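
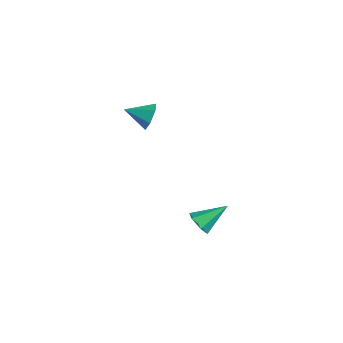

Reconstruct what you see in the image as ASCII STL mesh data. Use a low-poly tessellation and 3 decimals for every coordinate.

solid 
facet normal 0.450 0.826 -0.340
outer loop
vertex -2.96 2.64 2.108
vertex -3.271 3.059 2.714
vertex -2.558 2.705 2.797
endloop
endfacet
facet normal 0.447 -0.876 -0.178
outer loop
vertex -2.96 2.64 2.108
vertex -2.558 2.705 2.797
vertex -3.869 1.961 3.166
endloop
endfacet
facet normal 0.450 0.826 -0.340
outer loop
vertex -2.558 2.705 2.797
vertex -3.271 3.059 2.714
vertex -2.869 3.124 3.403
endloop
endfacet
facet normal 0.505 -0.567 0.651
outer loop
vertex -2.558 2.705 2.797
vertex -2.869 3.124 3.403
vertex -3.869 1.961 3.166
endloop
endfacet
facet normal 0.450 0.826 -0.340
outer loop
vertex -2.869 3.124 3.403
vertex -3.271 3.059 2.714
vertex -3.582 3.478 3.32
endloop
endfacet
facet normal -0.150 -0.072 0.986
outer loop
vertex -2.869 3.124 3.403
vertex -3.582 3.478 3.32
vertex -3.869 1.961 3.166
endloop
endfacet
facet normal 0.450 0.826 -0.340
outer loop
vertex -3.582 3.478 3.32
vertex -3.271 3.059 2.714
vertex -3.983 3.413 2.631
endloop
endfacet
facet normal -0.863 0.113 0.492
outer loop
vertex -3.582 3.478 3.32
vertex -3.983 3.413 2.631
vertex -3.869 1.961 3.166
endloop
endfacet
facet normal 0.450 0.826 -0.340
outer loop
vertex -3.983 3.413 2.631
vertex -3.271 3.059 2.714
vertex -3.672 2.994 2.025
endloop
endfacet
facet normal -0.921 -0.196 -0.337
outer loop
vertex -3.983 3.413 2.631
vertex -3.672 2.994 2.025
vertex -3.869 1.961 3.166
endloop
endfacet
facet normal 0.450 0.826 -0.340
outer loop
vertex -3.672 2.994 2.025
vertex -3.271 3.059 2.714
vertex -2.96 2.64 2.108
endloop
endfacet
facet normal -0.265 -0.691 -0.672
outer loop
vertex -3.672 2.994 2.025
vertex -2.96 2.64 2.108
vertex -3.869 1.961 3.166
endloop
endfacet
facet normal -0.126 -0.820 -0.559
outer loop
vertex 3.69 2.318 -0.27
vertex 3.047 2.518 -0.419
vertex 3.571 2.713 -0.823
endloop
endfacet
facet normal 0.961 0.277 -0.009
outer loop
vertex 3.69 2.318 -0.27
vertex 3.571 2.713 -0.823
vertex 3.253 3.862 0.499
endloop
endfacet
facet normal -0.127 -0.819 -0.560
outer loop
vertex 3.571 2.713 -0.823
vertex 3.047 2.518 -0.419
vertex 2.927 2.914 -0.971
endloop
endfacet
facet normal 0.361 0.745 -0.561
outer loop
vertex 3.571 2.713 -0.823
vertex 2.927 2.914 -0.971
vertex 3.253 3.862 0.499
endloop
endfacet
facet normal -0.127 -0.819 -0.560
outer loop
vertex 2.927 2.914 -0.971
vertex 3.047 2.518 -0.419
vertex 2.403 2.719 -0.567
endloop
endfacet
facet normal -0.556 0.749 -0.360
outer loop
vertex 2.927 2.914 -0.971
vertex 2.403 2.719 -0.567
vertex 3.253 3.862 0.499
endloop
endfacet
facet normal -0.127 -0.819 -0.560
outer loop
vertex 2.403 2.719 -0.567
vertex 3.047 2.518 -0.419
vertex 2.522 2.323 -0.015
endloop
endfacet
facet normal -0.875 0.284 0.393
outer loop
vertex 2.403 2.719 -0.567
vertex 2.522 2.323 -0.015
vertex 3.253 3.862 0.499
endloop
endfacet
facet normal -0.125 -0.820 -0.559
outer loop
vertex 2.522 2.323 -0.015
vertex 3.047 2.518 -0.419
vertex 3.166 2.123 0.134
endloop
endfacet
facet normal -0.276 -0.184 0.943
outer loop
vertex 2.522 2.323 -0.015
vertex 3.166 2.123 0.134
vertex 3.253 3.862 0.499
endloop
endfacet
facet normal -0.126 -0.820 -0.559
outer loop
vertex 3.166 2.123 0.134
vertex 3.047 2.518 -0.419
vertex 3.69 2.318 -0.27
endloop
endfacet
facet normal 0.643 -0.188 0.743
outer loop
vertex 3.166 2.123 0.134
vertex 3.69 2.318 -0.27
vertex 3.253 3.862 0.499
endloop
endfacet

endsolid


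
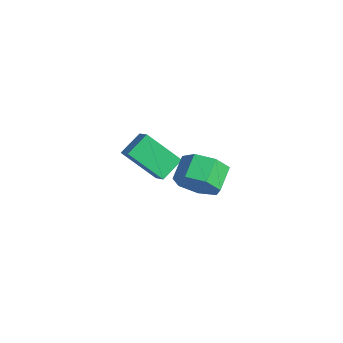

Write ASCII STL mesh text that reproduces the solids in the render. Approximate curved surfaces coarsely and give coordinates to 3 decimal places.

solid 
facet normal -0.857 0.049 -0.513
outer loop
vertex -2.699 -1.875 -0.202
vertex -1.773 -0.684 -1.634
vertex -2.363 -2.931 -0.863
endloop
endfacet
facet normal -0.445 -0.573 0.689
outer loop
vertex -1.567 -2.976 -0.386
vertex -2.699 -1.875 -0.202
vertex -2.363 -2.931 -0.863
endloop
endfacet
facet normal -0.857 0.049 -0.513
outer loop
vertex -2.363 -2.931 -0.863
vertex -1.773 -0.684 -1.634
vertex -1.438 -1.74 -2.295
endloop
endfacet
facet normal 0.261 -0.818 -0.512
outer loop
vertex -1.438 -1.74 -2.295
vertex -1.567 -2.976 -0.386
vertex -2.363 -2.931 -0.863
endloop
endfacet
facet normal -0.261 0.818 0.512
outer loop
vertex -2.699 -1.875 -0.202
vertex -0.977 -0.729 -1.157
vertex -1.773 -0.684 -1.634
endloop
endfacet
facet normal -0.445 -0.572 0.689
outer loop
vertex -1.902 -1.92 0.275
vertex -2.699 -1.875 -0.202
vertex -1.567 -2.976 -0.386
endloop
endfacet
facet normal -0.260 0.818 0.512
outer loop
vertex -1.902 -1.92 0.275
vertex -0.977 -0.729 -1.157
vertex -2.699 -1.875 -0.202
endloop
endfacet
facet normal 0.445 0.572 -0.689
outer loop
vertex -1.773 -0.684 -1.634
vertex -0.977 -0.729 -1.157
vertex -1.438 -1.74 -2.295
endloop
endfacet
facet normal 0.260 -0.818 -0.512
outer loop
vertex -0.641 -1.785 -1.818
vertex -1.567 -2.976 -0.386
vertex -1.438 -1.74 -2.295
endloop
endfacet
facet normal 0.445 0.573 -0.689
outer loop
vertex -1.438 -1.74 -2.295
vertex -0.977 -0.729 -1.157
vertex -0.641 -1.785 -1.818
endloop
endfacet
facet normal 0.857 -0.049 0.513
outer loop
vertex -0.641 -1.785 -1.818
vertex -1.902 -1.92 0.275
vertex -1.567 -2.976 -0.386
endloop
endfacet
facet normal 0.857 -0.049 0.513
outer loop
vertex -0.977 -0.729 -1.157
vertex -1.902 -1.92 0.275
vertex -0.641 -1.785 -1.818
endloop
endfacet
facet normal 0.571 -0.643 -0.510
outer loop
vertex 4.197 -1.681 0.872
vertex 3.408 -2.323 0.798
vertex 3.681 -1.575 0.161
endloop
endfacet
facet normal 0.578 0.756 -0.307
outer loop
vertex 4.197 -1.681 0.872
vertex 3.681 -1.575 0.161
vertex 3.502 -0.896 1.495
endloop
endfacet
facet normal 0.579 0.756 -0.307
outer loop
vertex 3.502 -0.896 1.495
vertex 3.681 -1.575 0.161
vertex 2.985 -0.789 0.784
endloop
endfacet
facet normal -0.570 0.644 0.511
outer loop
vertex 3.502 -0.896 1.495
vertex 2.985 -0.789 0.784
vertex 2.712 -1.537 1.422
endloop
endfacet
facet normal 0.570 -0.643 -0.511
outer loop
vertex 3.681 -1.575 0.161
vertex 3.408 -2.323 0.798
vertex 2.959 -2.031 -0.07
endloop
endfacet
facet normal -0.095 0.565 -0.819
outer loop
vertex 3.681 -1.575 0.161
vertex 2.959 -2.031 -0.07
vertex 2.985 -0.789 0.784
endloop
endfacet
facet normal -0.096 0.565 -0.819
outer loop
vertex 2.985 -0.789 0.784
vertex 2.959 -2.031 -0.07
vertex 2.263 -1.246 0.553
endloop
endfacet
facet normal -0.571 0.643 0.510
outer loop
vertex 2.985 -0.789 0.784
vertex 2.263 -1.246 0.553
vertex 2.712 -1.537 1.422
endloop
endfacet
facet normal 0.569 -0.644 -0.511
outer loop
vertex 2.959 -2.031 -0.07
vertex 3.408 -2.323 0.798
vertex 2.574 -2.707 0.353
endloop
endfacet
facet normal -0.697 -0.050 -0.715
outer loop
vertex 2.959 -2.031 -0.07
vertex 2.574 -2.707 0.353
vertex 2.263 -1.246 0.553
endloop
endfacet
facet normal -0.698 -0.051 -0.715
outer loop
vertex 2.263 -1.246 0.553
vertex 2.574 -2.707 0.353
vertex 1.879 -1.922 0.976
endloop
endfacet
facet normal -0.571 0.643 0.510
outer loop
vertex 2.263 -1.246 0.553
vertex 1.879 -1.922 0.976
vertex 2.712 -1.537 1.422
endloop
endfacet
facet normal 0.569 -0.643 -0.512
outer loop
vertex 2.574 -2.707 0.353
vertex 3.408 -2.323 0.798
vertex 2.818 -3.094 1.111
endloop
endfacet
facet normal -0.774 -0.629 -0.072
outer loop
vertex 2.574 -2.707 0.353
vertex 2.818 -3.094 1.111
vertex 1.879 -1.922 0.976
endloop
endfacet
facet normal -0.774 -0.629 -0.072
outer loop
vertex 1.879 -1.922 0.976
vertex 2.818 -3.094 1.111
vertex 2.122 -2.308 1.735
endloop
endfacet
facet normal -0.571 0.644 0.510
outer loop
vertex 1.879 -1.922 0.976
vertex 2.122 -2.308 1.735
vertex 2.712 -1.537 1.422
endloop
endfacet
facet normal 0.571 -0.644 -0.510
outer loop
vertex 2.818 -3.094 1.111
vertex 3.408 -2.323 0.798
vertex 3.505 -2.899 1.634
endloop
endfacet
facet normal -0.268 -0.733 0.625
outer loop
vertex 2.818 -3.094 1.111
vertex 3.505 -2.899 1.634
vertex 2.122 -2.308 1.735
endloop
endfacet
facet normal -0.268 -0.733 0.625
outer loop
vertex 2.122 -2.308 1.735
vertex 3.505 -2.899 1.634
vertex 2.81 -2.114 2.257
endloop
endfacet
facet normal -0.570 0.643 0.511
outer loop
vertex 2.122 -2.308 1.735
vertex 2.81 -2.114 2.257
vertex 2.712 -1.537 1.422
endloop
endfacet
facet normal 0.570 -0.644 -0.510
outer loop
vertex 3.505 -2.899 1.634
vertex 3.408 -2.323 0.798
vertex 4.119 -2.271 1.527
endloop
endfacet
facet normal 0.440 -0.286 0.851
outer loop
vertex 3.505 -2.899 1.634
vertex 4.119 -2.271 1.527
vertex 2.81 -2.114 2.257
endloop
endfacet
facet normal 0.440 -0.287 0.851
outer loop
vertex 2.81 -2.114 2.257
vertex 4.119 -2.271 1.527
vertex 3.424 -1.486 2.151
endloop
endfacet
facet normal -0.570 0.643 0.511
outer loop
vertex 2.81 -2.114 2.257
vertex 3.424 -1.486 2.151
vertex 2.712 -1.537 1.422
endloop
endfacet
facet normal 0.571 -0.643 -0.511
outer loop
vertex 4.119 -2.271 1.527
vertex 3.408 -2.323 0.798
vertex 4.197 -1.681 0.872
endloop
endfacet
facet normal 0.817 0.377 0.436
outer loop
vertex 4.119 -2.271 1.527
vertex 4.197 -1.681 0.872
vertex 3.424 -1.486 2.151
endloop
endfacet
facet normal 0.817 0.377 0.436
outer loop
vertex 3.424 -1.486 2.151
vertex 4.197 -1.681 0.872
vertex 3.502 -0.896 1.495
endloop
endfacet
facet normal -0.570 0.644 0.511
outer loop
vertex 3.424 -1.486 2.151
vertex 3.502 -0.896 1.495
vertex 2.712 -1.537 1.422
endloop
endfacet

endsolid


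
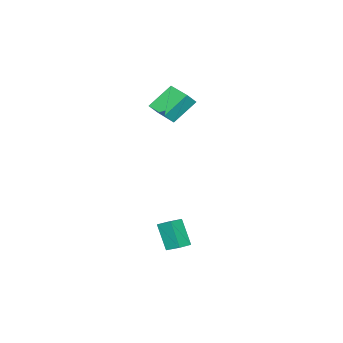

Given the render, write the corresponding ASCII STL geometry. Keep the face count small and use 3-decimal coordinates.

solid 
facet normal -0.989 0.020 -0.143
outer loop
vertex 1.311 2.666 -3.353
vertex 1.24 3.716 -2.715
vertex 1.57 3.682 -4.997
endloop
endfacet
facet normal 0.058 -0.853 -0.518
outer loop
vertex 2.48 3.664 -4.865
vertex 1.311 2.666 -3.353
vertex 1.57 3.682 -4.997
endloop
endfacet
facet normal -0.989 0.020 -0.143
outer loop
vertex 1.57 3.682 -4.997
vertex 1.24 3.716 -2.715
vertex 1.499 4.732 -4.359
endloop
endfacet
facet normal 0.133 0.521 -0.843
outer loop
vertex 1.499 4.732 -4.359
vertex 2.48 3.664 -4.865
vertex 1.57 3.682 -4.997
endloop
endfacet
facet normal -0.133 -0.521 0.843
outer loop
vertex 1.311 2.666 -3.353
vertex 2.15 3.698 -2.583
vertex 1.24 3.716 -2.715
endloop
endfacet
facet normal 0.058 -0.853 -0.518
outer loop
vertex 2.221 2.648 -3.221
vertex 1.311 2.666 -3.353
vertex 2.48 3.664 -4.865
endloop
endfacet
facet normal -0.133 -0.521 0.843
outer loop
vertex 2.221 2.648 -3.221
vertex 2.15 3.698 -2.583
vertex 1.311 2.666 -3.353
endloop
endfacet
facet normal -0.058 0.853 0.518
outer loop
vertex 1.24 3.716 -2.715
vertex 2.15 3.698 -2.583
vertex 1.499 4.732 -4.359
endloop
endfacet
facet normal 0.133 0.521 -0.843
outer loop
vertex 2.409 4.714 -4.227
vertex 2.48 3.664 -4.865
vertex 1.499 4.732 -4.359
endloop
endfacet
facet normal -0.058 0.853 0.518
outer loop
vertex 1.499 4.732 -4.359
vertex 2.15 3.698 -2.583
vertex 2.409 4.714 -4.227
endloop
endfacet
facet normal 0.989 -0.020 0.143
outer loop
vertex 2.409 4.714 -4.227
vertex 2.221 2.648 -3.221
vertex 2.48 3.664 -4.865
endloop
endfacet
facet normal 0.989 -0.020 0.143
outer loop
vertex 2.15 3.698 -2.583
vertex 2.221 2.648 -3.221
vertex 2.409 4.714 -4.227
endloop
endfacet
facet normal -0.630 0.191 -0.753
outer loop
vertex -3.867 -1.521 4.239
vertex -3.315 0.412 4.268
vertex -2.364 -1.93 2.877
endloop
endfacet
facet normal -0.275 -0.961 -0.015
outer loop
vertex -1.765 -2.112 3.592
vertex -3.867 -1.521 4.239
vertex -2.364 -1.93 2.877
endloop
endfacet
facet normal -0.630 0.192 -0.753
outer loop
vertex -2.364 -1.93 2.877
vertex -3.315 0.412 4.268
vertex -1.811 0.002 2.906
endloop
endfacet
facet normal 0.726 -0.198 -0.659
outer loop
vertex -1.811 0.002 2.906
vertex -1.765 -2.112 3.592
vertex -2.364 -1.93 2.877
endloop
endfacet
facet normal -0.726 0.197 0.659
outer loop
vertex -3.867 -1.521 4.239
vertex -2.716 0.23 4.983
vertex -3.315 0.412 4.268
endloop
endfacet
facet normal -0.275 -0.961 -0.014
outer loop
vertex -3.269 -1.702 4.954
vertex -3.867 -1.521 4.239
vertex -1.765 -2.112 3.592
endloop
endfacet
facet normal -0.727 0.198 0.658
outer loop
vertex -3.269 -1.702 4.954
vertex -2.716 0.23 4.983
vertex -3.867 -1.521 4.239
endloop
endfacet
facet normal 0.275 0.961 0.014
outer loop
vertex -3.315 0.412 4.268
vertex -2.716 0.23 4.983
vertex -1.811 0.002 2.906
endloop
endfacet
facet normal 0.727 -0.198 -0.658
outer loop
vertex -1.213 -0.179 3.621
vertex -1.765 -2.112 3.592
vertex -1.811 0.002 2.906
endloop
endfacet
facet normal 0.274 0.962 0.014
outer loop
vertex -1.811 0.002 2.906
vertex -2.716 0.23 4.983
vertex -1.213 -0.179 3.621
endloop
endfacet
facet normal 0.630 -0.191 0.753
outer loop
vertex -1.213 -0.179 3.621
vertex -3.269 -1.702 4.954
vertex -1.765 -2.112 3.592
endloop
endfacet
facet normal 0.630 -0.192 0.753
outer loop
vertex -2.716 0.23 4.983
vertex -3.269 -1.702 4.954
vertex -1.213 -0.179 3.621
endloop
endfacet

endsolid


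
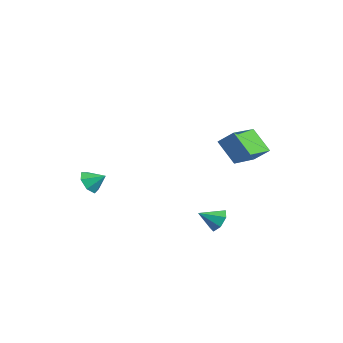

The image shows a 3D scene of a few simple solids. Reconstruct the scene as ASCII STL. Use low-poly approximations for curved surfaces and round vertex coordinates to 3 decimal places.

solid 
facet normal 0.160 0.845 -0.511
outer loop
vertex 3.742 0.25 -1.413
vertex 3.43 0.668 -0.82
vertex 4.183 0.458 -0.931
endloop
endfacet
facet normal 0.572 -0.801 -0.177
outer loop
vertex 3.742 0.25 -1.413
vertex 4.183 0.458 -0.931
vertex 3.23 -0.388 -0.18
endloop
endfacet
facet normal 0.160 0.845 -0.511
outer loop
vertex 4.183 0.458 -0.931
vertex 3.43 0.668 -0.82
vertex 4.057 0.824 -0.365
endloop
endfacet
facet normal 0.764 -0.451 0.462
outer loop
vertex 4.183 0.458 -0.931
vertex 4.057 0.824 -0.365
vertex 3.23 -0.388 -0.18
endloop
endfacet
facet normal 0.161 0.844 -0.511
outer loop
vertex 4.057 0.824 -0.365
vertex 3.43 0.668 -0.82
vertex 3.458 1.073 -0.142
endloop
endfacet
facet normal 0.321 -0.075 0.944
outer loop
vertex 4.057 0.824 -0.365
vertex 3.458 1.073 -0.142
vertex 3.23 -0.388 -0.18
endloop
endfacet
facet normal 0.159 0.845 -0.511
outer loop
vertex 3.458 1.073 -0.142
vertex 3.43 0.668 -0.82
vertex 2.838 1.016 -0.429
endloop
endfacet
facet normal -0.423 0.042 0.905
outer loop
vertex 3.458 1.073 -0.142
vertex 2.838 1.016 -0.429
vertex 3.23 -0.388 -0.18
endloop
endfacet
facet normal 0.159 0.845 -0.511
outer loop
vertex 2.838 1.016 -0.429
vertex 3.43 0.668 -0.82
vertex 2.664 0.697 -1.01
endloop
endfacet
facet normal -0.908 -0.187 0.375
outer loop
vertex 2.838 1.016 -0.429
vertex 2.664 0.697 -1.01
vertex 3.23 -0.388 -0.18
endloop
endfacet
facet normal 0.159 0.844 -0.512
outer loop
vertex 2.664 0.697 -1.01
vertex 3.43 0.668 -0.82
vertex 3.066 0.356 -1.448
endloop
endfacet
facet normal -0.769 -0.590 -0.247
outer loop
vertex 2.664 0.697 -1.01
vertex 3.066 0.356 -1.448
vertex 3.23 -0.388 -0.18
endloop
endfacet
facet normal 0.159 0.844 -0.512
outer loop
vertex 3.066 0.356 -1.448
vertex 3.43 0.668 -0.82
vertex 3.742 0.25 -1.413
endloop
endfacet
facet normal -0.110 -0.863 -0.492
outer loop
vertex 3.066 0.356 -1.448
vertex 3.742 0.25 -1.413
vertex 3.23 -0.388 -0.18
endloop
endfacet
facet normal -0.520 -0.670 -0.530
outer loop
vertex -3.338 -4.1 -0.403
vertex -4.056 -3.679 -0.231
vertex -3.524 -3.574 -0.886
endloop
endfacet
facet normal 0.967 0.213 -0.140
outer loop
vertex -3.338 -4.1 -0.403
vertex -3.524 -3.574 -0.886
vertex -3.484 -2.941 0.351
endloop
endfacet
facet normal -0.519 -0.671 -0.529
outer loop
vertex -3.524 -3.574 -0.886
vertex -4.056 -3.679 -0.231
vertex -4.111 -3.128 -0.876
endloop
endfacet
facet normal 0.552 0.735 -0.394
outer loop
vertex -3.524 -3.574 -0.886
vertex -4.111 -3.128 -0.876
vertex -3.484 -2.941 0.351
endloop
endfacet
facet normal -0.520 -0.671 -0.529
outer loop
vertex -4.111 -3.128 -0.876
vertex -4.056 -3.679 -0.231
vertex -4.656 -3.096 -0.38
endloop
endfacet
facet normal -0.054 0.991 -0.123
outer loop
vertex -4.111 -3.128 -0.876
vertex -4.656 -3.096 -0.38
vertex -3.484 -2.941 0.351
endloop
endfacet
facet normal -0.520 -0.671 -0.529
outer loop
vertex -4.656 -3.096 -0.38
vertex -4.056 -3.679 -0.231
vertex -4.749 -3.503 0.228
endloop
endfacet
facet normal -0.396 0.790 0.468
outer loop
vertex -4.656 -3.096 -0.38
vertex -4.749 -3.503 0.228
vertex -3.484 -2.941 0.351
endloop
endfacet
facet normal -0.521 -0.670 -0.529
outer loop
vertex -4.749 -3.503 0.228
vertex -4.056 -3.679 -0.231
vertex -4.32 -4.043 0.49
endloop
endfacet
facet normal -0.216 0.282 0.935
outer loop
vertex -4.749 -3.503 0.228
vertex -4.32 -4.043 0.49
vertex -3.484 -2.941 0.351
endloop
endfacet
facet normal -0.520 -0.671 -0.529
outer loop
vertex -4.32 -4.043 0.49
vertex -4.056 -3.679 -0.231
vertex -3.692 -4.308 0.209
endloop
endfacet
facet normal 0.351 -0.149 0.925
outer loop
vertex -4.32 -4.043 0.49
vertex -3.692 -4.308 0.209
vertex -3.484 -2.941 0.351
endloop
endfacet
facet normal -0.520 -0.671 -0.529
outer loop
vertex -3.692 -4.308 0.209
vertex -4.056 -3.679 -0.231
vertex -3.338 -4.1 -0.403
endloop
endfacet
facet normal 0.877 -0.180 0.446
outer loop
vertex -3.692 -4.308 0.209
vertex -3.338 -4.1 -0.403
vertex -3.484 -2.941 0.351
endloop
endfacet
facet normal -0.536 -0.530 -0.657
outer loop
vertex 1.993 1.246 4.254
vertex 0.799 2.951 3.852
vertex 3.074 1.708 2.999
endloop
endfacet
facet normal 0.564 -0.804 0.190
outer loop
vertex 3.701 2.329 3.768
vertex 1.993 1.246 4.254
vertex 3.074 1.708 2.999
endloop
endfacet
facet normal -0.536 -0.530 -0.657
outer loop
vertex 3.074 1.708 2.999
vertex 0.799 2.951 3.852
vertex 1.88 3.413 2.597
endloop
endfacet
facet normal 0.629 0.268 -0.730
outer loop
vertex 1.88 3.413 2.597
vertex 3.701 2.329 3.768
vertex 3.074 1.708 2.999
endloop
endfacet
facet normal -0.629 -0.268 0.730
outer loop
vertex 1.993 1.246 4.254
vertex 1.426 3.572 4.621
vertex 0.799 2.951 3.852
endloop
endfacet
facet normal 0.564 -0.804 0.190
outer loop
vertex 2.62 1.867 5.023
vertex 1.993 1.246 4.254
vertex 3.701 2.329 3.768
endloop
endfacet
facet normal -0.629 -0.268 0.730
outer loop
vertex 2.62 1.867 5.023
vertex 1.426 3.572 4.621
vertex 1.993 1.246 4.254
endloop
endfacet
facet normal -0.564 0.804 -0.190
outer loop
vertex 0.799 2.951 3.852
vertex 1.426 3.572 4.621
vertex 1.88 3.413 2.597
endloop
endfacet
facet normal 0.629 0.268 -0.730
outer loop
vertex 2.507 4.034 3.366
vertex 3.701 2.329 3.768
vertex 1.88 3.413 2.597
endloop
endfacet
facet normal -0.564 0.804 -0.190
outer loop
vertex 1.88 3.413 2.597
vertex 1.426 3.572 4.621
vertex 2.507 4.034 3.366
endloop
endfacet
facet normal 0.536 0.530 0.657
outer loop
vertex 2.507 4.034 3.366
vertex 2.62 1.867 5.023
vertex 3.701 2.329 3.768
endloop
endfacet
facet normal 0.536 0.530 0.657
outer loop
vertex 1.426 3.572 4.621
vertex 2.62 1.867 5.023
vertex 2.507 4.034 3.366
endloop
endfacet

endsolid


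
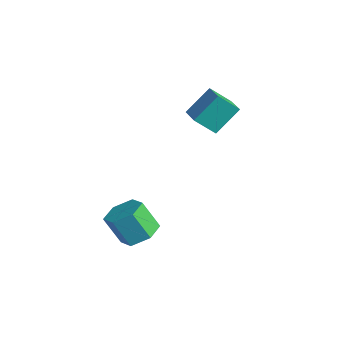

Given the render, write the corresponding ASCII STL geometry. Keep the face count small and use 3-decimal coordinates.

solid 
facet normal -0.382 -0.614 0.691
outer loop
vertex 0.371 2.978 5.158
vertex -0.845 3.388 4.849
vertex 0.242 1.65 3.906
endloop
endfacet
facet normal 0.921 -0.311 0.235
outer loop
vertex 0.805 2.552 2.891
vertex 0.371 2.978 5.158
vertex 0.242 1.65 3.906
endloop
endfacet
facet normal -0.383 -0.614 0.690
outer loop
vertex 0.242 1.65 3.906
vertex -0.845 3.388 4.849
vertex -0.974 2.06 3.596
endloop
endfacet
facet normal -0.070 -0.726 -0.684
outer loop
vertex -0.974 2.06 3.596
vertex 0.805 2.552 2.891
vertex 0.242 1.65 3.906
endloop
endfacet
facet normal 0.071 0.726 0.684
outer loop
vertex 0.371 2.978 5.158
vertex -0.282 4.29 3.834
vertex -0.845 3.388 4.849
endloop
endfacet
facet normal 0.921 -0.311 0.235
outer loop
vertex 0.934 3.88 4.144
vertex 0.371 2.978 5.158
vertex 0.805 2.552 2.891
endloop
endfacet
facet normal 0.070 0.726 0.684
outer loop
vertex 0.934 3.88 4.144
vertex -0.282 4.29 3.834
vertex 0.371 2.978 5.158
endloop
endfacet
facet normal -0.921 0.311 -0.235
outer loop
vertex -0.845 3.388 4.849
vertex -0.282 4.29 3.834
vertex -0.974 2.06 3.596
endloop
endfacet
facet normal -0.071 -0.725 -0.685
outer loop
vertex -0.411 2.962 2.582
vertex 0.805 2.552 2.891
vertex -0.974 2.06 3.596
endloop
endfacet
facet normal -0.921 0.311 -0.235
outer loop
vertex -0.974 2.06 3.596
vertex -0.282 4.29 3.834
vertex -0.411 2.962 2.582
endloop
endfacet
facet normal 0.382 0.614 -0.690
outer loop
vertex -0.411 2.962 2.582
vertex 0.934 3.88 4.144
vertex 0.805 2.552 2.891
endloop
endfacet
facet normal 0.383 0.614 -0.690
outer loop
vertex -0.282 4.29 3.834
vertex 0.934 3.88 4.144
vertex -0.411 2.962 2.582
endloop
endfacet
facet normal 0.421 0.292 -0.859
outer loop
vertex 2.302 -2.384 -1.491
vertex 1.342 -2.289 -1.929
vertex 1.782 -1.462 -1.432
endloop
endfacet
facet normal 0.763 0.398 0.509
outer loop
vertex 2.302 -2.384 -1.491
vertex 1.782 -1.462 -1.432
vertex 1.579 -2.887 -0.013
endloop
endfacet
facet normal 0.763 0.398 0.509
outer loop
vertex 1.579 -2.887 -0.013
vertex 1.782 -1.462 -1.432
vertex 1.059 -1.965 0.046
endloop
endfacet
facet normal -0.421 -0.292 0.859
outer loop
vertex 1.579 -2.887 -0.013
vertex 1.059 -1.965 0.046
vertex 0.618 -2.791 -0.451
endloop
endfacet
facet normal 0.421 0.292 -0.859
outer loop
vertex 1.782 -1.462 -1.432
vertex 1.342 -2.289 -1.929
vertex 0.822 -1.367 -1.87
endloop
endfacet
facet normal -0.044 0.952 0.303
outer loop
vertex 1.782 -1.462 -1.432
vertex 0.822 -1.367 -1.87
vertex 1.059 -1.965 0.046
endloop
endfacet
facet normal -0.044 0.952 0.303
outer loop
vertex 1.059 -1.965 0.046
vertex 0.822 -1.367 -1.87
vertex 0.098 -1.87 -0.392
endloop
endfacet
facet normal -0.420 -0.292 0.859
outer loop
vertex 1.059 -1.965 0.046
vertex 0.098 -1.87 -0.392
vertex 0.618 -2.791 -0.451
endloop
endfacet
facet normal 0.421 0.292 -0.859
outer loop
vertex 0.822 -1.367 -1.87
vertex 1.342 -2.289 -1.929
vertex 0.381 -2.193 -2.367
endloop
endfacet
facet normal -0.806 0.555 -0.206
outer loop
vertex 0.822 -1.367 -1.87
vertex 0.381 -2.193 -2.367
vertex 0.098 -1.87 -0.392
endloop
endfacet
facet normal -0.807 0.554 -0.206
outer loop
vertex 0.098 -1.87 -0.392
vertex 0.381 -2.193 -2.367
vertex -0.342 -2.696 -0.889
endloop
endfacet
facet normal -0.421 -0.293 0.859
outer loop
vertex 0.098 -1.87 -0.392
vertex -0.342 -2.696 -0.889
vertex 0.618 -2.791 -0.451
endloop
endfacet
facet normal 0.421 0.292 -0.859
outer loop
vertex 0.381 -2.193 -2.367
vertex 1.342 -2.289 -1.929
vertex 0.901 -3.115 -2.426
endloop
endfacet
facet normal -0.763 -0.398 -0.509
outer loop
vertex 0.381 -2.193 -2.367
vertex 0.901 -3.115 -2.426
vertex -0.342 -2.696 -0.889
endloop
endfacet
facet normal -0.763 -0.398 -0.509
outer loop
vertex -0.342 -2.696 -0.889
vertex 0.901 -3.115 -2.426
vertex 0.178 -3.618 -0.948
endloop
endfacet
facet normal -0.421 -0.292 0.859
outer loop
vertex -0.342 -2.696 -0.889
vertex 0.178 -3.618 -0.948
vertex 0.618 -2.791 -0.451
endloop
endfacet
facet normal 0.420 0.292 -0.859
outer loop
vertex 0.901 -3.115 -2.426
vertex 1.342 -2.289 -1.929
vertex 1.862 -3.21 -1.988
endloop
endfacet
facet normal 0.044 -0.952 -0.303
outer loop
vertex 0.901 -3.115 -2.426
vertex 1.862 -3.21 -1.988
vertex 0.178 -3.618 -0.948
endloop
endfacet
facet normal 0.044 -0.952 -0.303
outer loop
vertex 0.178 -3.618 -0.948
vertex 1.862 -3.21 -1.988
vertex 1.138 -3.713 -0.51
endloop
endfacet
facet normal -0.421 -0.292 0.859
outer loop
vertex 0.178 -3.618 -0.948
vertex 1.138 -3.713 -0.51
vertex 0.618 -2.791 -0.451
endloop
endfacet
facet normal 0.421 0.293 -0.859
outer loop
vertex 1.862 -3.21 -1.988
vertex 1.342 -2.289 -1.929
vertex 2.302 -2.384 -1.491
endloop
endfacet
facet normal 0.807 -0.554 0.207
outer loop
vertex 1.862 -3.21 -1.988
vertex 2.302 -2.384 -1.491
vertex 1.138 -3.713 -0.51
endloop
endfacet
facet normal 0.806 -0.554 0.206
outer loop
vertex 1.138 -3.713 -0.51
vertex 2.302 -2.384 -1.491
vertex 1.579 -2.887 -0.013
endloop
endfacet
facet normal -0.421 -0.292 0.859
outer loop
vertex 1.138 -3.713 -0.51
vertex 1.579 -2.887 -0.013
vertex 0.618 -2.791 -0.451
endloop
endfacet

endsolid


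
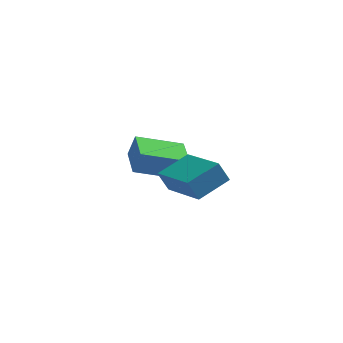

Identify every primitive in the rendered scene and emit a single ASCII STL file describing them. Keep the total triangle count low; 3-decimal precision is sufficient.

solid 
facet normal -0.925 -0.246 0.290
outer loop
vertex 0.284 2.489 -0.391
vertex -0.106 4.029 -0.329
vertex -0.007 2.454 -1.347
endloop
endfacet
facet normal 0.245 -0.969 -0.039
outer loop
vertex 1.786 2.931 -1.911
vertex 0.284 2.489 -0.391
vertex -0.007 2.454 -1.347
endloop
endfacet
facet normal -0.924 -0.246 0.291
outer loop
vertex -0.007 2.454 -1.347
vertex -0.106 4.029 -0.329
vertex -0.398 3.994 -1.285
endloop
endfacet
facet normal -0.291 -0.035 -0.956
outer loop
vertex -0.398 3.994 -1.285
vertex 1.786 2.931 -1.911
vertex -0.007 2.454 -1.347
endloop
endfacet
facet normal 0.291 0.035 0.956
outer loop
vertex 0.284 2.489 -0.391
vertex 1.687 4.506 -0.893
vertex -0.106 4.029 -0.329
endloop
endfacet
facet normal 0.245 -0.969 -0.039
outer loop
vertex 2.078 2.966 -0.955
vertex 0.284 2.489 -0.391
vertex 1.786 2.931 -1.911
endloop
endfacet
facet normal 0.291 0.035 0.956
outer loop
vertex 2.078 2.966 -0.955
vertex 1.687 4.506 -0.893
vertex 0.284 2.489 -0.391
endloop
endfacet
facet normal -0.245 0.969 0.039
outer loop
vertex -0.106 4.029 -0.329
vertex 1.687 4.506 -0.893
vertex -0.398 3.994 -1.285
endloop
endfacet
facet normal -0.291 -0.035 -0.956
outer loop
vertex 1.396 4.471 -1.849
vertex 1.786 2.931 -1.911
vertex -0.398 3.994 -1.285
endloop
endfacet
facet normal -0.245 0.969 0.039
outer loop
vertex -0.398 3.994 -1.285
vertex 1.687 4.506 -0.893
vertex 1.396 4.471 -1.849
endloop
endfacet
facet normal 0.924 0.246 -0.291
outer loop
vertex 1.396 4.471 -1.849
vertex 2.078 2.966 -0.955
vertex 1.786 2.931 -1.911
endloop
endfacet
facet normal 0.925 0.246 -0.290
outer loop
vertex 1.687 4.506 -0.893
vertex 2.078 2.966 -0.955
vertex 1.396 4.471 -1.849
endloop
endfacet
facet normal -0.686 -0.639 -0.348
outer loop
vertex 2.442 -1.616 0.656
vertex 1.2 0.022 0.096
vertex 2.838 -1.595 -0.163
endloop
endfacet
facet normal 0.583 -0.769 0.262
outer loop
vertex 3.84 -0.662 0.344
vertex 2.442 -1.616 0.656
vertex 2.838 -1.595 -0.163
endloop
endfacet
facet normal -0.686 -0.639 -0.347
outer loop
vertex 2.838 -1.595 -0.163
vertex 1.2 0.022 0.096
vertex 1.596 0.042 -0.723
endloop
endfacet
facet normal 0.435 0.022 -0.900
outer loop
vertex 1.596 0.042 -0.723
vertex 3.84 -0.662 0.344
vertex 2.838 -1.595 -0.163
endloop
endfacet
facet normal -0.435 -0.022 0.900
outer loop
vertex 2.442 -1.616 0.656
vertex 2.202 0.955 0.603
vertex 1.2 0.022 0.096
endloop
endfacet
facet normal 0.583 -0.769 0.263
outer loop
vertex 3.444 -0.682 1.163
vertex 2.442 -1.616 0.656
vertex 3.84 -0.662 0.344
endloop
endfacet
facet normal -0.435 -0.022 0.900
outer loop
vertex 3.444 -0.682 1.163
vertex 2.202 0.955 0.603
vertex 2.442 -1.616 0.656
endloop
endfacet
facet normal -0.583 0.769 -0.263
outer loop
vertex 1.2 0.022 0.096
vertex 2.202 0.955 0.603
vertex 1.596 0.042 -0.723
endloop
endfacet
facet normal 0.435 0.022 -0.900
outer loop
vertex 2.598 0.976 -0.216
vertex 3.84 -0.662 0.344
vertex 1.596 0.042 -0.723
endloop
endfacet
facet normal -0.584 0.768 -0.262
outer loop
vertex 1.596 0.042 -0.723
vertex 2.202 0.955 0.603
vertex 2.598 0.976 -0.216
endloop
endfacet
facet normal 0.686 0.639 0.347
outer loop
vertex 2.598 0.976 -0.216
vertex 3.444 -0.682 1.163
vertex 3.84 -0.662 0.344
endloop
endfacet
facet normal 0.686 0.639 0.348
outer loop
vertex 2.202 0.955 0.603
vertex 3.444 -0.682 1.163
vertex 2.598 0.976 -0.216
endloop
endfacet

endsolid


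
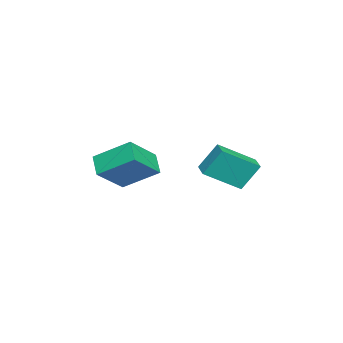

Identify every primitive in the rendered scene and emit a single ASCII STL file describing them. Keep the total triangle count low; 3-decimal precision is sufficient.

solid 
facet normal -0.911 -0.410 0.055
outer loop
vertex 2.473 2.625 -0.876
vertex 1.691 4.213 -1.988
vertex 2.753 1.822 -2.22
endloop
endfacet
facet normal 0.374 -0.760 0.532
outer loop
vertex 3.609 2.207 -2.272
vertex 2.473 2.625 -0.876
vertex 2.753 1.822 -2.22
endloop
endfacet
facet normal -0.911 -0.410 0.055
outer loop
vertex 2.753 1.822 -2.22
vertex 1.691 4.213 -1.988
vertex 1.971 3.41 -3.332
endloop
endfacet
facet normal 0.176 -0.505 -0.845
outer loop
vertex 1.971 3.41 -3.332
vertex 3.609 2.207 -2.272
vertex 2.753 1.822 -2.22
endloop
endfacet
facet normal -0.176 0.505 0.845
outer loop
vertex 2.473 2.625 -0.876
vertex 2.547 4.598 -2.04
vertex 1.691 4.213 -1.988
endloop
endfacet
facet normal 0.374 -0.760 0.532
outer loop
vertex 3.329 3.01 -0.928
vertex 2.473 2.625 -0.876
vertex 3.609 2.207 -2.272
endloop
endfacet
facet normal -0.176 0.505 0.845
outer loop
vertex 3.329 3.01 -0.928
vertex 2.547 4.598 -2.04
vertex 2.473 2.625 -0.876
endloop
endfacet
facet normal -0.374 0.760 -0.532
outer loop
vertex 1.691 4.213 -1.988
vertex 2.547 4.598 -2.04
vertex 1.971 3.41 -3.332
endloop
endfacet
facet normal 0.176 -0.505 -0.845
outer loop
vertex 2.827 3.795 -3.384
vertex 3.609 2.207 -2.272
vertex 1.971 3.41 -3.332
endloop
endfacet
facet normal -0.374 0.760 -0.532
outer loop
vertex 1.971 3.41 -3.332
vertex 2.547 4.598 -2.04
vertex 2.827 3.795 -3.384
endloop
endfacet
facet normal 0.911 0.410 -0.055
outer loop
vertex 2.827 3.795 -3.384
vertex 3.329 3.01 -0.928
vertex 3.609 2.207 -2.272
endloop
endfacet
facet normal 0.911 0.410 -0.055
outer loop
vertex 2.547 4.598 -2.04
vertex 3.329 3.01 -0.928
vertex 2.827 3.795 -3.384
endloop
endfacet
facet normal -0.739 -0.346 0.579
outer loop
vertex 3.439 -1.11 -0.676
vertex 2.058 -0.286 -1.946
vertex 3.401 -2.856 -1.768
endloop
endfacet
facet normal 0.674 -0.402 0.620
outer loop
vertex 4.302 -2.434 -2.474
vertex 3.439 -1.11 -0.676
vertex 3.401 -2.856 -1.768
endloop
endfacet
facet normal -0.739 -0.346 0.579
outer loop
vertex 3.401 -2.856 -1.768
vertex 2.058 -0.286 -1.946
vertex 2.02 -2.032 -3.038
endloop
endfacet
facet normal -0.018 -0.848 -0.530
outer loop
vertex 2.02 -2.032 -3.038
vertex 4.302 -2.434 -2.474
vertex 3.401 -2.856 -1.768
endloop
endfacet
facet normal 0.018 0.848 0.530
outer loop
vertex 3.439 -1.11 -0.676
vertex 2.959 0.136 -2.652
vertex 2.058 -0.286 -1.946
endloop
endfacet
facet normal 0.674 -0.402 0.620
outer loop
vertex 4.34 -0.688 -1.382
vertex 3.439 -1.11 -0.676
vertex 4.302 -2.434 -2.474
endloop
endfacet
facet normal 0.018 0.848 0.530
outer loop
vertex 4.34 -0.688 -1.382
vertex 2.959 0.136 -2.652
vertex 3.439 -1.11 -0.676
endloop
endfacet
facet normal -0.674 0.402 -0.620
outer loop
vertex 2.058 -0.286 -1.946
vertex 2.959 0.136 -2.652
vertex 2.02 -2.032 -3.038
endloop
endfacet
facet normal -0.018 -0.848 -0.530
outer loop
vertex 2.921 -1.61 -3.744
vertex 4.302 -2.434 -2.474
vertex 2.02 -2.032 -3.038
endloop
endfacet
facet normal -0.674 0.402 -0.620
outer loop
vertex 2.02 -2.032 -3.038
vertex 2.959 0.136 -2.652
vertex 2.921 -1.61 -3.744
endloop
endfacet
facet normal 0.739 0.346 -0.579
outer loop
vertex 2.921 -1.61 -3.744
vertex 4.34 -0.688 -1.382
vertex 4.302 -2.434 -2.474
endloop
endfacet
facet normal 0.739 0.346 -0.579
outer loop
vertex 2.959 0.136 -2.652
vertex 4.34 -0.688 -1.382
vertex 2.921 -1.61 -3.744
endloop
endfacet

endsolid


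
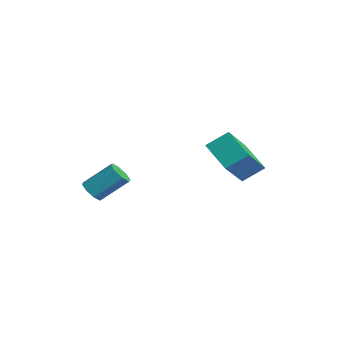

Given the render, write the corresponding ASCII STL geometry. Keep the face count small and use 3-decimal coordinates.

solid 
facet normal -0.252 -0.715 -0.652
outer loop
vertex -3.573 -3.509 1.778
vertex -3.981 -3.647 2.087
vertex -3.913 -3.306 1.687
endloop
endfacet
facet normal 0.486 0.489 -0.725
outer loop
vertex -3.573 -3.509 1.778
vertex -3.913 -3.306 1.687
vertex -3.231 -2.535 2.664
endloop
endfacet
facet normal 0.485 0.490 -0.725
outer loop
vertex -3.231 -2.535 2.664
vertex -3.913 -3.306 1.687
vertex -3.571 -2.333 2.573
endloop
endfacet
facet normal 0.251 0.716 0.651
outer loop
vertex -3.231 -2.535 2.664
vertex -3.571 -2.333 2.573
vertex -3.639 -2.673 2.973
endloop
endfacet
facet normal -0.250 -0.715 -0.652
outer loop
vertex -3.913 -3.306 1.687
vertex -3.981 -3.647 2.087
vertex -4.292 -3.304 1.83
endloop
endfacet
facet normal -0.249 0.698 -0.671
outer loop
vertex -3.913 -3.306 1.687
vertex -4.292 -3.304 1.83
vertex -3.571 -2.333 2.573
endloop
endfacet
facet normal -0.248 0.698 -0.672
outer loop
vertex -3.571 -2.333 2.573
vertex -4.292 -3.304 1.83
vertex -3.95 -2.33 2.716
endloop
endfacet
facet normal 0.251 0.716 0.651
outer loop
vertex -3.571 -2.333 2.573
vertex -3.95 -2.33 2.716
vertex -3.639 -2.673 2.973
endloop
endfacet
facet normal -0.252 -0.716 -0.651
outer loop
vertex -4.292 -3.304 1.83
vertex -3.981 -3.647 2.087
vertex -4.489 -3.502 2.124
endloop
endfacet
facet normal -0.837 0.499 -0.225
outer loop
vertex -4.292 -3.304 1.83
vertex -4.489 -3.502 2.124
vertex -3.95 -2.33 2.716
endloop
endfacet
facet normal -0.836 0.499 -0.227
outer loop
vertex -3.95 -2.33 2.716
vertex -4.489 -3.502 2.124
vertex -4.148 -2.528 3.01
endloop
endfacet
facet normal 0.251 0.716 0.651
outer loop
vertex -3.95 -2.33 2.716
vertex -4.148 -2.528 3.01
vertex -3.639 -2.673 2.973
endloop
endfacet
facet normal -0.252 -0.715 -0.652
outer loop
vertex -4.489 -3.502 2.124
vertex -3.981 -3.647 2.087
vertex -4.389 -3.785 2.396
endloop
endfacet
facet normal -0.936 0.008 0.352
outer loop
vertex -4.489 -3.502 2.124
vertex -4.389 -3.785 2.396
vertex -4.148 -2.528 3.01
endloop
endfacet
facet normal -0.935 0.006 0.354
outer loop
vertex -4.148 -2.528 3.01
vertex -4.389 -3.785 2.396
vertex -4.047 -2.811 3.282
endloop
endfacet
facet normal 0.251 0.716 0.651
outer loop
vertex -4.148 -2.528 3.01
vertex -4.047 -2.811 3.282
vertex -3.639 -2.673 2.973
endloop
endfacet
facet normal -0.251 -0.716 -0.651
outer loop
vertex -4.389 -3.785 2.396
vertex -3.981 -3.647 2.087
vertex -4.049 -3.987 2.487
endloop
endfacet
facet normal -0.485 -0.489 0.725
outer loop
vertex -4.389 -3.785 2.396
vertex -4.049 -3.987 2.487
vertex -4.047 -2.811 3.282
endloop
endfacet
facet normal -0.486 -0.489 0.724
outer loop
vertex -4.047 -2.811 3.282
vertex -4.049 -3.987 2.487
vertex -3.707 -3.014 3.373
endloop
endfacet
facet normal 0.252 0.715 0.652
outer loop
vertex -4.047 -2.811 3.282
vertex -3.707 -3.014 3.373
vertex -3.639 -2.673 2.973
endloop
endfacet
facet normal -0.251 -0.716 -0.651
outer loop
vertex -4.049 -3.987 2.487
vertex -3.981 -3.647 2.087
vertex -3.67 -3.99 2.344
endloop
endfacet
facet normal 0.248 -0.698 0.671
outer loop
vertex -4.049 -3.987 2.487
vertex -3.67 -3.99 2.344
vertex -3.707 -3.014 3.373
endloop
endfacet
facet normal 0.250 -0.698 0.671
outer loop
vertex -3.707 -3.014 3.373
vertex -3.67 -3.99 2.344
vertex -3.328 -3.016 3.23
endloop
endfacet
facet normal 0.250 0.715 0.652
outer loop
vertex -3.707 -3.014 3.373
vertex -3.328 -3.016 3.23
vertex -3.639 -2.673 2.973
endloop
endfacet
facet normal -0.251 -0.716 -0.651
outer loop
vertex -3.67 -3.99 2.344
vertex -3.981 -3.647 2.087
vertex -3.472 -3.792 2.05
endloop
endfacet
facet normal 0.836 -0.500 0.227
outer loop
vertex -3.67 -3.99 2.344
vertex -3.472 -3.792 2.05
vertex -3.328 -3.016 3.23
endloop
endfacet
facet normal 0.837 -0.498 0.225
outer loop
vertex -3.328 -3.016 3.23
vertex -3.472 -3.792 2.05
vertex -3.131 -2.818 2.936
endloop
endfacet
facet normal 0.252 0.716 0.651
outer loop
vertex -3.328 -3.016 3.23
vertex -3.131 -2.818 2.936
vertex -3.639 -2.673 2.973
endloop
endfacet
facet normal -0.251 -0.716 -0.651
outer loop
vertex -3.472 -3.792 2.05
vertex -3.981 -3.647 2.087
vertex -3.573 -3.509 1.778
endloop
endfacet
facet normal 0.935 -0.006 -0.354
outer loop
vertex -3.472 -3.792 2.05
vertex -3.573 -3.509 1.778
vertex -3.131 -2.818 2.936
endloop
endfacet
facet normal 0.936 -0.008 -0.352
outer loop
vertex -3.131 -2.818 2.936
vertex -3.573 -3.509 1.778
vertex -3.231 -2.535 2.664
endloop
endfacet
facet normal 0.252 0.715 0.652
outer loop
vertex -3.131 -2.818 2.936
vertex -3.231 -2.535 2.664
vertex -3.639 -2.673 2.973
endloop
endfacet
facet normal -0.862 -0.123 0.492
outer loop
vertex -1.941 -0.192 4.51
vertex -1.721 0.602 5.094
vertex -2.788 0.928 3.305
endloop
endfacet
facet normal -0.218 -0.786 -0.578
outer loop
vertex -1.599 1.098 2.626
vertex -1.941 -0.192 4.51
vertex -2.788 0.928 3.305
endloop
endfacet
facet normal -0.862 -0.124 0.492
outer loop
vertex -2.788 0.928 3.305
vertex -1.721 0.602 5.094
vertex -2.569 1.722 3.889
endloop
endfacet
facet normal -0.458 0.605 -0.651
outer loop
vertex -2.569 1.722 3.889
vertex -1.599 1.098 2.626
vertex -2.788 0.928 3.305
endloop
endfacet
facet normal 0.458 -0.606 0.651
outer loop
vertex -1.941 -0.192 4.51
vertex -0.532 0.772 4.415
vertex -1.721 0.602 5.094
endloop
endfacet
facet normal -0.217 -0.787 -0.578
outer loop
vertex -0.751 -0.022 3.831
vertex -1.941 -0.192 4.51
vertex -1.599 1.098 2.626
endloop
endfacet
facet normal 0.458 -0.605 0.651
outer loop
vertex -0.751 -0.022 3.831
vertex -0.532 0.772 4.415
vertex -1.941 -0.192 4.51
endloop
endfacet
facet normal 0.218 0.787 0.578
outer loop
vertex -1.721 0.602 5.094
vertex -0.532 0.772 4.415
vertex -2.569 1.722 3.889
endloop
endfacet
facet normal -0.458 0.606 -0.651
outer loop
vertex -1.379 1.892 3.21
vertex -1.599 1.098 2.626
vertex -2.569 1.722 3.889
endloop
endfacet
facet normal 0.218 0.786 0.578
outer loop
vertex -2.569 1.722 3.889
vertex -0.532 0.772 4.415
vertex -1.379 1.892 3.21
endloop
endfacet
facet normal 0.862 0.123 -0.492
outer loop
vertex -1.379 1.892 3.21
vertex -0.751 -0.022 3.831
vertex -1.599 1.098 2.626
endloop
endfacet
facet normal 0.862 0.124 -0.491
outer loop
vertex -0.532 0.772 4.415
vertex -0.751 -0.022 3.831
vertex -1.379 1.892 3.21
endloop
endfacet

endsolid


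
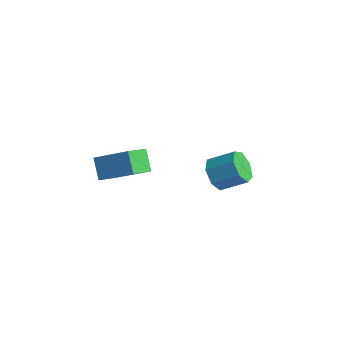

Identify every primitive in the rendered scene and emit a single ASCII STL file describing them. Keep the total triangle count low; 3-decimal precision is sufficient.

solid 
facet normal -0.752 -0.427 -0.503
outer loop
vertex 0.9 -3.217 1.889
vertex 0.711 -1.994 1.134
vertex 1.676 -3.608 1.06
endloop
endfacet
facet normal 0.131 -0.844 0.520
outer loop
vertex 3.089 -2.806 2.006
vertex 0.9 -3.217 1.889
vertex 1.676 -3.608 1.06
endloop
endfacet
facet normal -0.752 -0.426 -0.503
outer loop
vertex 1.676 -3.608 1.06
vertex 0.711 -1.994 1.134
vertex 1.486 -2.384 0.306
endloop
endfacet
facet normal 0.647 -0.325 -0.690
outer loop
vertex 1.486 -2.384 0.306
vertex 3.089 -2.806 2.006
vertex 1.676 -3.608 1.06
endloop
endfacet
facet normal -0.647 0.326 0.690
outer loop
vertex 0.9 -3.217 1.889
vertex 2.124 -1.192 2.08
vertex 0.711 -1.994 1.134
endloop
endfacet
facet normal 0.131 -0.844 0.520
outer loop
vertex 2.314 -2.416 2.834
vertex 0.9 -3.217 1.889
vertex 3.089 -2.806 2.006
endloop
endfacet
facet normal -0.646 0.325 0.691
outer loop
vertex 2.314 -2.416 2.834
vertex 2.124 -1.192 2.08
vertex 0.9 -3.217 1.889
endloop
endfacet
facet normal -0.131 0.844 -0.520
outer loop
vertex 0.711 -1.994 1.134
vertex 2.124 -1.192 2.08
vertex 1.486 -2.384 0.306
endloop
endfacet
facet normal 0.646 -0.326 -0.690
outer loop
vertex 2.9 -1.583 1.251
vertex 3.089 -2.806 2.006
vertex 1.486 -2.384 0.306
endloop
endfacet
facet normal -0.130 0.844 -0.520
outer loop
vertex 1.486 -2.384 0.306
vertex 2.124 -1.192 2.08
vertex 2.9 -1.583 1.251
endloop
endfacet
facet normal 0.752 0.427 0.503
outer loop
vertex 2.9 -1.583 1.251
vertex 2.314 -2.416 2.834
vertex 3.089 -2.806 2.006
endloop
endfacet
facet normal 0.752 0.426 0.503
outer loop
vertex 2.124 -1.192 2.08
vertex 2.314 -2.416 2.834
vertex 2.9 -1.583 1.251
endloop
endfacet
facet normal -0.652 -0.560 -0.511
outer loop
vertex 3.38 1.699 -1.535
vertex 2.867 2.436 -1.688
vertex 3.548 2.103 -2.192
endloop
endfacet
facet normal 0.728 -0.651 -0.215
outer loop
vertex 3.38 1.699 -1.535
vertex 3.548 2.103 -2.192
vertex 4.345 2.528 -0.779
endloop
endfacet
facet normal 0.728 -0.651 -0.215
outer loop
vertex 4.345 2.528 -0.779
vertex 3.548 2.103 -2.192
vertex 4.513 2.932 -1.436
endloop
endfacet
facet normal 0.652 0.560 0.511
outer loop
vertex 4.345 2.528 -0.779
vertex 4.513 2.932 -1.436
vertex 3.833 3.264 -0.932
endloop
endfacet
facet normal -0.652 -0.560 -0.511
outer loop
vertex 3.548 2.103 -2.192
vertex 2.867 2.436 -1.688
vertex 3.204 2.757 -2.47
endloop
endfacet
facet normal 0.620 -0.007 -0.784
outer loop
vertex 3.548 2.103 -2.192
vertex 3.204 2.757 -2.47
vertex 4.513 2.932 -1.436
endloop
endfacet
facet normal 0.620 -0.007 -0.784
outer loop
vertex 4.513 2.932 -1.436
vertex 3.204 2.757 -2.47
vertex 4.169 3.586 -1.714
endloop
endfacet
facet normal 0.652 0.560 0.511
outer loop
vertex 4.513 2.932 -1.436
vertex 4.169 3.586 -1.714
vertex 3.833 3.264 -0.932
endloop
endfacet
facet normal -0.652 -0.560 -0.511
outer loop
vertex 3.204 2.757 -2.47
vertex 2.867 2.436 -1.688
vertex 2.606 3.169 -2.159
endloop
endfacet
facet normal 0.046 0.643 -0.764
outer loop
vertex 3.204 2.757 -2.47
vertex 2.606 3.169 -2.159
vertex 4.169 3.586 -1.714
endloop
endfacet
facet normal 0.046 0.643 -0.764
outer loop
vertex 4.169 3.586 -1.714
vertex 2.606 3.169 -2.159
vertex 3.572 3.998 -1.403
endloop
endfacet
facet normal 0.652 0.560 0.511
outer loop
vertex 4.169 3.586 -1.714
vertex 3.572 3.998 -1.403
vertex 3.833 3.264 -0.932
endloop
endfacet
facet normal -0.652 -0.560 -0.511
outer loop
vertex 2.606 3.169 -2.159
vertex 2.867 2.436 -1.688
vertex 2.205 3.029 -1.493
endloop
endfacet
facet normal -0.563 0.809 -0.169
outer loop
vertex 2.606 3.169 -2.159
vertex 2.205 3.029 -1.493
vertex 3.572 3.998 -1.403
endloop
endfacet
facet normal -0.563 0.809 -0.169
outer loop
vertex 3.572 3.998 -1.403
vertex 2.205 3.029 -1.493
vertex 3.171 3.858 -0.737
endloop
endfacet
facet normal 0.653 0.560 0.511
outer loop
vertex 3.572 3.998 -1.403
vertex 3.171 3.858 -0.737
vertex 3.833 3.264 -0.932
endloop
endfacet
facet normal -0.652 -0.560 -0.511
outer loop
vertex 2.205 3.029 -1.493
vertex 2.867 2.436 -1.688
vertex 2.303 2.442 -0.974
endloop
endfacet
facet normal -0.748 0.365 0.555
outer loop
vertex 2.205 3.029 -1.493
vertex 2.303 2.442 -0.974
vertex 3.171 3.858 -0.737
endloop
endfacet
facet normal -0.748 0.366 0.554
outer loop
vertex 3.171 3.858 -0.737
vertex 2.303 2.442 -0.974
vertex 3.268 3.27 -0.218
endloop
endfacet
facet normal 0.652 0.559 0.512
outer loop
vertex 3.171 3.858 -0.737
vertex 3.268 3.27 -0.218
vertex 3.833 3.264 -0.932
endloop
endfacet
facet normal -0.652 -0.560 -0.511
outer loop
vertex 2.303 2.442 -0.974
vertex 2.867 2.436 -1.688
vertex 2.826 1.85 -0.993
endloop
endfacet
facet normal -0.369 -0.354 0.859
outer loop
vertex 2.303 2.442 -0.974
vertex 2.826 1.85 -0.993
vertex 3.268 3.27 -0.218
endloop
endfacet
facet normal -0.369 -0.354 0.859
outer loop
vertex 3.268 3.27 -0.218
vertex 2.826 1.85 -0.993
vertex 3.791 2.679 -0.237
endloop
endfacet
facet normal 0.652 0.560 0.511
outer loop
vertex 3.268 3.27 -0.218
vertex 3.791 2.679 -0.237
vertex 3.833 3.264 -0.932
endloop
endfacet
facet normal -0.652 -0.560 -0.511
outer loop
vertex 2.826 1.85 -0.993
vertex 2.867 2.436 -1.688
vertex 3.38 1.699 -1.535
endloop
endfacet
facet normal 0.287 -0.806 0.518
outer loop
vertex 2.826 1.85 -0.993
vertex 3.38 1.699 -1.535
vertex 3.791 2.679 -0.237
endloop
endfacet
facet normal 0.287 -0.806 0.518
outer loop
vertex 3.791 2.679 -0.237
vertex 3.38 1.699 -1.535
vertex 4.345 2.528 -0.779
endloop
endfacet
facet normal 0.652 0.560 0.511
outer loop
vertex 3.791 2.679 -0.237
vertex 4.345 2.528 -0.779
vertex 3.833 3.264 -0.932
endloop
endfacet

endsolid


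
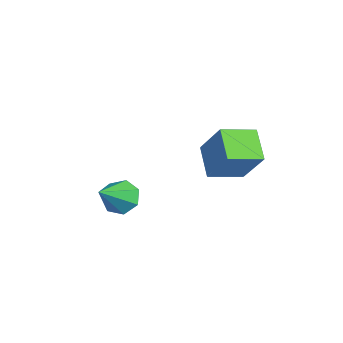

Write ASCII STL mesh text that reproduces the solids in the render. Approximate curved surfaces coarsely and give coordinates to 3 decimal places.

solid 
facet normal -0.588 0.546 -0.596
outer loop
vertex -1.608 -2.241 1.552
vertex -2.272 -2.839 1.659
vertex -2.091 -2.107 2.151
endloop
endfacet
facet normal 0.705 0.552 0.445
outer loop
vertex -1.608 -2.241 1.552
vertex -2.091 -2.107 2.151
vertex -1.108 -3.921 2.841
endloop
endfacet
facet normal -0.588 0.546 -0.597
outer loop
vertex -2.091 -2.107 2.151
vertex -2.272 -2.839 1.659
vertex -2.711 -2.525 2.379
endloop
endfacet
facet normal 0.075 0.390 0.918
outer loop
vertex -2.091 -2.107 2.151
vertex -2.711 -2.525 2.379
vertex -1.108 -3.921 2.841
endloop
endfacet
facet normal -0.588 0.546 -0.597
outer loop
vertex -2.711 -2.525 2.379
vertex -2.272 -2.839 1.659
vertex -3.0 -3.179 2.065
endloop
endfacet
facet normal -0.443 -0.221 0.869
outer loop
vertex -2.711 -2.525 2.379
vertex -3.0 -3.179 2.065
vertex -1.108 -3.921 2.841
endloop
endfacet
facet normal -0.588 0.546 -0.597
outer loop
vertex -3.0 -3.179 2.065
vertex -2.272 -2.839 1.659
vertex -2.741 -3.577 1.446
endloop
endfacet
facet normal -0.460 -0.822 0.336
outer loop
vertex -3.0 -3.179 2.065
vertex -2.741 -3.577 1.446
vertex -1.108 -3.921 2.841
endloop
endfacet
facet normal -0.588 0.546 -0.597
outer loop
vertex -2.741 -3.577 1.446
vertex -2.272 -2.839 1.659
vertex -2.129 -3.42 0.987
endloop
endfacet
facet normal 0.037 -0.959 -0.279
outer loop
vertex -2.741 -3.577 1.446
vertex -2.129 -3.42 0.987
vertex -1.108 -3.921 2.841
endloop
endfacet
facet normal -0.588 0.546 -0.597
outer loop
vertex -2.129 -3.42 0.987
vertex -2.272 -2.839 1.659
vertex -1.624 -2.825 1.034
endloop
endfacet
facet normal 0.673 -0.531 -0.514
outer loop
vertex -2.129 -3.42 0.987
vertex -1.624 -2.825 1.034
vertex -1.108 -3.921 2.841
endloop
endfacet
facet normal -0.588 0.546 -0.597
outer loop
vertex -1.624 -2.825 1.034
vertex -2.272 -2.839 1.659
vertex -1.608 -2.241 1.552
endloop
endfacet
facet normal 0.971 0.143 -0.191
outer loop
vertex -1.624 -2.825 1.034
vertex -1.608 -2.241 1.552
vertex -1.108 -3.921 2.841
endloop
endfacet
facet normal -0.549 -0.266 -0.792
outer loop
vertex -3.733 0.784 3.361
vertex -3.994 2.384 3.005
vertex -2.362 0.796 2.407
endloop
endfacet
facet normal 0.158 -0.964 0.214
outer loop
vertex -1.166 1.376 4.135
vertex -3.733 0.784 3.361
vertex -2.362 0.796 2.407
endloop
endfacet
facet normal -0.549 -0.265 -0.793
outer loop
vertex -2.362 0.796 2.407
vertex -3.994 2.384 3.005
vertex -2.623 2.396 2.052
endloop
endfacet
facet normal 0.821 0.007 -0.571
outer loop
vertex -2.623 2.396 2.052
vertex -1.166 1.376 4.135
vertex -2.362 0.796 2.407
endloop
endfacet
facet normal -0.821 -0.007 0.571
outer loop
vertex -3.733 0.784 3.361
vertex -2.798 2.964 4.733
vertex -3.994 2.384 3.005
endloop
endfacet
facet normal 0.158 -0.964 0.215
outer loop
vertex -2.537 1.364 5.088
vertex -3.733 0.784 3.361
vertex -1.166 1.376 4.135
endloop
endfacet
facet normal -0.821 -0.007 0.571
outer loop
vertex -2.537 1.364 5.088
vertex -2.798 2.964 4.733
vertex -3.733 0.784 3.361
endloop
endfacet
facet normal -0.158 0.964 -0.215
outer loop
vertex -3.994 2.384 3.005
vertex -2.798 2.964 4.733
vertex -2.623 2.396 2.052
endloop
endfacet
facet normal 0.821 0.007 -0.571
outer loop
vertex -1.427 2.976 3.779
vertex -1.166 1.376 4.135
vertex -2.623 2.396 2.052
endloop
endfacet
facet normal -0.158 0.964 -0.215
outer loop
vertex -2.623 2.396 2.052
vertex -2.798 2.964 4.733
vertex -1.427 2.976 3.779
endloop
endfacet
facet normal 0.549 0.266 0.793
outer loop
vertex -1.427 2.976 3.779
vertex -2.537 1.364 5.088
vertex -1.166 1.376 4.135
endloop
endfacet
facet normal 0.549 0.265 0.792
outer loop
vertex -2.798 2.964 4.733
vertex -2.537 1.364 5.088
vertex -1.427 2.976 3.779
endloop
endfacet

endsolid


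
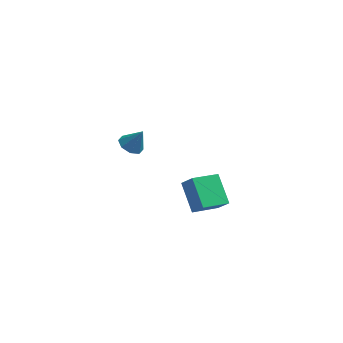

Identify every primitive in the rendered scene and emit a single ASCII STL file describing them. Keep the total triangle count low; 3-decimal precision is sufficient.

solid 
facet normal -0.574 0.323 -0.752
outer loop
vertex 2.279 -0.375 -2.477
vertex 3.362 0.513 -2.923
vertex 2.852 -1.548 -3.418
endloop
endfacet
facet normal -0.737 -0.604 0.304
outer loop
vertex 3.358 -1.833 -2.757
vertex 2.279 -0.375 -2.477
vertex 2.852 -1.548 -3.418
endloop
endfacet
facet normal -0.575 0.323 -0.752
outer loop
vertex 2.852 -1.548 -3.418
vertex 3.362 0.513 -2.923
vertex 3.935 -0.661 -3.865
endloop
endfacet
facet normal 0.355 -0.729 -0.586
outer loop
vertex 3.935 -0.661 -3.865
vertex 3.358 -1.833 -2.757
vertex 2.852 -1.548 -3.418
endloop
endfacet
facet normal -0.356 0.728 0.586
outer loop
vertex 2.279 -0.375 -2.477
vertex 3.868 0.228 -2.262
vertex 3.362 0.513 -2.923
endloop
endfacet
facet normal -0.737 -0.604 0.304
outer loop
vertex 2.785 -0.659 -1.815
vertex 2.279 -0.375 -2.477
vertex 3.358 -1.833 -2.757
endloop
endfacet
facet normal -0.356 0.729 0.585
outer loop
vertex 2.785 -0.659 -1.815
vertex 3.868 0.228 -2.262
vertex 2.279 -0.375 -2.477
endloop
endfacet
facet normal 0.737 0.604 -0.304
outer loop
vertex 3.362 0.513 -2.923
vertex 3.868 0.228 -2.262
vertex 3.935 -0.661 -3.865
endloop
endfacet
facet normal 0.356 -0.729 -0.585
outer loop
vertex 4.441 -0.945 -3.203
vertex 3.358 -1.833 -2.757
vertex 3.935 -0.661 -3.865
endloop
endfacet
facet normal 0.737 0.604 -0.304
outer loop
vertex 3.935 -0.661 -3.865
vertex 3.868 0.228 -2.262
vertex 4.441 -0.945 -3.203
endloop
endfacet
facet normal 0.575 -0.323 0.752
outer loop
vertex 4.441 -0.945 -3.203
vertex 2.785 -0.659 -1.815
vertex 3.358 -1.833 -2.757
endloop
endfacet
facet normal 0.575 -0.323 0.752
outer loop
vertex 3.868 0.228 -2.262
vertex 2.785 -0.659 -1.815
vertex 4.441 -0.945 -3.203
endloop
endfacet
facet normal -0.494 -0.033 -0.869
outer loop
vertex 0.891 -2.943 2.157
vertex 0.371 -2.977 2.454
vertex 0.71 -2.529 2.244
endloop
endfacet
facet normal 0.916 0.400 0.002
outer loop
vertex 0.891 -2.943 2.157
vertex 0.71 -2.529 2.244
vertex 0.889 -2.943 3.366
endloop
endfacet
facet normal -0.494 -0.034 -0.869
outer loop
vertex 0.71 -2.529 2.244
vertex 0.371 -2.977 2.454
vertex 0.33 -2.379 2.454
endloop
endfacet
facet normal 0.468 0.851 0.239
outer loop
vertex 0.71 -2.529 2.244
vertex 0.33 -2.379 2.454
vertex 0.889 -2.943 3.366
endloop
endfacet
facet normal -0.494 -0.034 -0.869
outer loop
vertex 0.33 -2.379 2.454
vertex 0.371 -2.977 2.454
vertex -0.026 -2.579 2.664
endloop
endfacet
facet normal -0.117 0.811 0.573
outer loop
vertex 0.33 -2.379 2.454
vertex -0.026 -2.579 2.664
vertex 0.889 -2.943 3.366
endloop
endfacet
facet normal -0.494 -0.034 -0.869
outer loop
vertex -0.026 -2.579 2.664
vertex 0.371 -2.977 2.454
vertex -0.149 -3.012 2.751
endloop
endfacet
facet normal -0.500 0.305 0.810
outer loop
vertex -0.026 -2.579 2.664
vertex -0.149 -3.012 2.751
vertex 0.889 -2.943 3.366
endloop
endfacet
facet normal -0.494 -0.032 -0.869
outer loop
vertex -0.149 -3.012 2.751
vertex 0.371 -2.977 2.454
vertex 0.031 -3.425 2.664
endloop
endfacet
facet normal -0.455 -0.369 0.810
outer loop
vertex -0.149 -3.012 2.751
vertex 0.031 -3.425 2.664
vertex 0.889 -2.943 3.366
endloop
endfacet
facet normal -0.493 -0.033 -0.869
outer loop
vertex 0.031 -3.425 2.664
vertex 0.371 -2.977 2.454
vertex 0.411 -3.576 2.454
endloop
endfacet
facet normal -0.009 -0.819 0.573
outer loop
vertex 0.031 -3.425 2.664
vertex 0.411 -3.576 2.454
vertex 0.889 -2.943 3.366
endloop
endfacet
facet normal -0.494 -0.033 -0.869
outer loop
vertex 0.411 -3.576 2.454
vertex 0.371 -2.977 2.454
vertex 0.767 -3.376 2.244
endloop
endfacet
facet normal 0.579 -0.780 0.238
outer loop
vertex 0.411 -3.576 2.454
vertex 0.767 -3.376 2.244
vertex 0.889 -2.943 3.366
endloop
endfacet
facet normal -0.494 -0.033 -0.869
outer loop
vertex 0.767 -3.376 2.244
vertex 0.371 -2.977 2.454
vertex 0.891 -2.943 2.157
endloop
endfacet
facet normal 0.961 -0.275 0.002
outer loop
vertex 0.767 -3.376 2.244
vertex 0.891 -2.943 2.157
vertex 0.889 -2.943 3.366
endloop
endfacet

endsolid


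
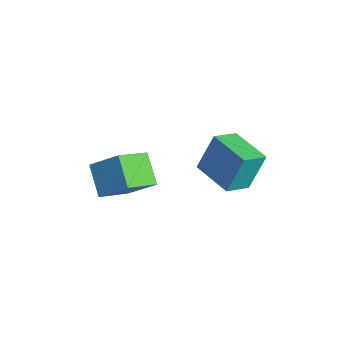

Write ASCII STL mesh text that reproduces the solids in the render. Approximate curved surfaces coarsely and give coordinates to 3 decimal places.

solid 
facet normal -0.795 0.090 0.601
outer loop
vertex -1.694 -2.765 1.455
vertex -0.719 -1.817 2.603
vertex -2.184 -1.192 0.571
endloop
endfacet
facet normal -0.547 -0.533 -0.645
outer loop
vertex -0.841 -1.343 -0.443
vertex -1.694 -2.765 1.455
vertex -2.184 -1.192 0.571
endloop
endfacet
facet normal -0.795 0.089 0.600
outer loop
vertex -2.184 -1.192 0.571
vertex -0.719 -1.817 2.603
vertex -1.209 -0.243 1.72
endloop
endfacet
facet normal -0.262 0.841 -0.473
outer loop
vertex -1.209 -0.243 1.72
vertex -0.841 -1.343 -0.443
vertex -2.184 -1.192 0.571
endloop
endfacet
facet normal 0.262 -0.842 0.472
outer loop
vertex -1.694 -2.765 1.455
vertex 0.624 -1.968 1.589
vertex -0.719 -1.817 2.603
endloop
endfacet
facet normal -0.548 -0.533 -0.645
outer loop
vertex -0.351 -2.917 0.44
vertex -1.694 -2.765 1.455
vertex -0.841 -1.343 -0.443
endloop
endfacet
facet normal 0.262 -0.841 0.473
outer loop
vertex -0.351 -2.917 0.44
vertex 0.624 -1.968 1.589
vertex -1.694 -2.765 1.455
endloop
endfacet
facet normal 0.547 0.533 0.646
outer loop
vertex -0.719 -1.817 2.603
vertex 0.624 -1.968 1.589
vertex -1.209 -0.243 1.72
endloop
endfacet
facet normal -0.262 0.842 -0.473
outer loop
vertex 0.134 -0.395 0.705
vertex -0.841 -1.343 -0.443
vertex -1.209 -0.243 1.72
endloop
endfacet
facet normal 0.548 0.533 0.645
outer loop
vertex -1.209 -0.243 1.72
vertex 0.624 -1.968 1.589
vertex 0.134 -0.395 0.705
endloop
endfacet
facet normal 0.794 -0.090 -0.601
outer loop
vertex 0.134 -0.395 0.705
vertex -0.351 -2.917 0.44
vertex -0.841 -1.343 -0.443
endloop
endfacet
facet normal 0.795 -0.090 -0.600
outer loop
vertex 0.624 -1.968 1.589
vertex -0.351 -2.917 0.44
vertex 0.134 -0.395 0.705
endloop
endfacet
facet normal -0.970 -0.232 0.072
outer loop
vertex -0.499 2.621 2.328
vertex -0.848 3.89 1.72
vertex -0.431 1.776 0.527
endloop
endfacet
facet normal 0.241 -0.875 0.420
outer loop
vertex 1.548 2.25 0.38
vertex -0.499 2.621 2.328
vertex -0.431 1.776 0.527
endloop
endfacet
facet normal -0.970 -0.232 0.072
outer loop
vertex -0.431 1.776 0.527
vertex -0.848 3.89 1.72
vertex -0.78 3.046 -0.081
endloop
endfacet
facet normal 0.034 -0.424 -0.905
outer loop
vertex -0.78 3.046 -0.081
vertex 1.548 2.25 0.38
vertex -0.431 1.776 0.527
endloop
endfacet
facet normal -0.034 0.424 0.905
outer loop
vertex -0.499 2.621 2.328
vertex 1.131 4.364 1.573
vertex -0.848 3.89 1.72
endloop
endfacet
facet normal 0.240 -0.875 0.419
outer loop
vertex 1.48 3.094 2.181
vertex -0.499 2.621 2.328
vertex 1.548 2.25 0.38
endloop
endfacet
facet normal -0.034 0.424 0.905
outer loop
vertex 1.48 3.094 2.181
vertex 1.131 4.364 1.573
vertex -0.499 2.621 2.328
endloop
endfacet
facet normal -0.241 0.875 -0.419
outer loop
vertex -0.848 3.89 1.72
vertex 1.131 4.364 1.573
vertex -0.78 3.046 -0.081
endloop
endfacet
facet normal 0.034 -0.424 -0.905
outer loop
vertex 1.199 3.519 -0.228
vertex 1.548 2.25 0.38
vertex -0.78 3.046 -0.081
endloop
endfacet
facet normal -0.240 0.875 -0.420
outer loop
vertex -0.78 3.046 -0.081
vertex 1.131 4.364 1.573
vertex 1.199 3.519 -0.228
endloop
endfacet
facet normal 0.970 0.232 -0.072
outer loop
vertex 1.199 3.519 -0.228
vertex 1.48 3.094 2.181
vertex 1.548 2.25 0.38
endloop
endfacet
facet normal 0.970 0.232 -0.072
outer loop
vertex 1.131 4.364 1.573
vertex 1.48 3.094 2.181
vertex 1.199 3.519 -0.228
endloop
endfacet

endsolid


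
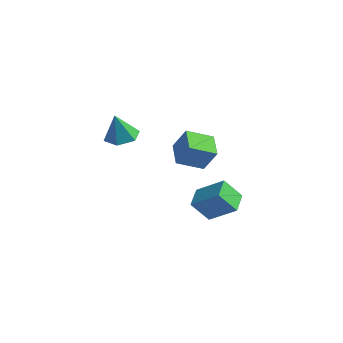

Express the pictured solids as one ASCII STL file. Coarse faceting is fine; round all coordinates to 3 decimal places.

solid 
facet normal -0.523 -0.129 -0.843
outer loop
vertex -0.622 2.195 -0.46
vertex -1.875 3.092 0.181
vertex 0.068 3.62 -1.106
endloop
endfacet
facet normal 0.751 -0.538 -0.384
outer loop
vertex 0.915 3.828 0.259
vertex -0.622 2.195 -0.46
vertex 0.068 3.62 -1.106
endloop
endfacet
facet normal -0.523 -0.129 -0.843
outer loop
vertex 0.068 3.62 -1.106
vertex -1.875 3.092 0.181
vertex -1.186 4.517 -0.465
endloop
endfacet
facet normal 0.403 0.834 -0.377
outer loop
vertex -1.186 4.517 -0.465
vertex 0.915 3.828 0.259
vertex 0.068 3.62 -1.106
endloop
endfacet
facet normal -0.404 -0.833 0.377
outer loop
vertex -0.622 2.195 -0.46
vertex -1.028 3.3 1.546
vertex -1.875 3.092 0.181
endloop
endfacet
facet normal 0.751 -0.537 -0.384
outer loop
vertex 0.226 2.403 0.905
vertex -0.622 2.195 -0.46
vertex 0.915 3.828 0.259
endloop
endfacet
facet normal -0.403 -0.834 0.378
outer loop
vertex 0.226 2.403 0.905
vertex -1.028 3.3 1.546
vertex -0.622 2.195 -0.46
endloop
endfacet
facet normal -0.751 0.537 0.384
outer loop
vertex -1.875 3.092 0.181
vertex -1.028 3.3 1.546
vertex -1.186 4.517 -0.465
endloop
endfacet
facet normal 0.403 0.833 -0.378
outer loop
vertex -0.338 4.725 0.9
vertex 0.915 3.828 0.259
vertex -1.186 4.517 -0.465
endloop
endfacet
facet normal -0.751 0.538 0.384
outer loop
vertex -1.186 4.517 -0.465
vertex -1.028 3.3 1.546
vertex -0.338 4.725 0.9
endloop
endfacet
facet normal 0.523 0.129 0.842
outer loop
vertex -0.338 4.725 0.9
vertex 0.226 2.403 0.905
vertex 0.915 3.828 0.259
endloop
endfacet
facet normal 0.523 0.129 0.843
outer loop
vertex -1.028 3.3 1.546
vertex 0.226 2.403 0.905
vertex -0.338 4.725 0.9
endloop
endfacet
facet normal -0.781 -0.310 -0.542
outer loop
vertex 0.158 2.571 -3.5
vertex -0.635 3.723 -3.017
vertex 0.681 3.46 -4.762
endloop
endfacet
facet normal 0.536 -0.779 -0.326
outer loop
vertex 2.235 4.077 -3.683
vertex 0.158 2.571 -3.5
vertex 0.681 3.46 -4.762
endloop
endfacet
facet normal -0.781 -0.310 -0.542
outer loop
vertex 0.681 3.46 -4.762
vertex -0.635 3.723 -3.017
vertex -0.112 4.612 -4.279
endloop
endfacet
facet normal 0.321 0.546 -0.774
outer loop
vertex -0.112 4.612 -4.279
vertex 2.235 4.077 -3.683
vertex 0.681 3.46 -4.762
endloop
endfacet
facet normal -0.321 -0.546 0.774
outer loop
vertex 0.158 2.571 -3.5
vertex 0.919 4.34 -1.938
vertex -0.635 3.723 -3.017
endloop
endfacet
facet normal 0.536 -0.779 -0.326
outer loop
vertex 1.712 3.188 -2.421
vertex 0.158 2.571 -3.5
vertex 2.235 4.077 -3.683
endloop
endfacet
facet normal -0.321 -0.546 0.774
outer loop
vertex 1.712 3.188 -2.421
vertex 0.919 4.34 -1.938
vertex 0.158 2.571 -3.5
endloop
endfacet
facet normal -0.536 0.779 0.326
outer loop
vertex -0.635 3.723 -3.017
vertex 0.919 4.34 -1.938
vertex -0.112 4.612 -4.279
endloop
endfacet
facet normal 0.321 0.546 -0.774
outer loop
vertex 1.442 5.229 -3.2
vertex 2.235 4.077 -3.683
vertex -0.112 4.612 -4.279
endloop
endfacet
facet normal -0.536 0.779 0.326
outer loop
vertex -0.112 4.612 -4.279
vertex 0.919 4.34 -1.938
vertex 1.442 5.229 -3.2
endloop
endfacet
facet normal 0.781 0.310 0.542
outer loop
vertex 1.442 5.229 -3.2
vertex 1.712 3.188 -2.421
vertex 2.235 4.077 -3.683
endloop
endfacet
facet normal 0.781 0.310 0.542
outer loop
vertex 0.919 4.34 -1.938
vertex 1.712 3.188 -2.421
vertex 1.442 5.229 -3.2
endloop
endfacet
facet normal -0.058 0.314 -0.948
outer loop
vertex 0.106 -1.33 2.511
vertex -0.891 -1.393 2.551
vertex -0.433 -0.541 2.805
endloop
endfacet
facet normal 0.780 0.337 0.527
outer loop
vertex 0.106 -1.33 2.511
vertex -0.433 -0.541 2.805
vertex -0.789 -1.947 4.229
endloop
endfacet
facet normal -0.057 0.313 -0.948
outer loop
vertex -0.433 -0.541 2.805
vertex -0.891 -1.393 2.551
vertex -1.431 -0.603 2.845
endloop
endfacet
facet normal -0.016 0.714 0.700
outer loop
vertex -0.433 -0.541 2.805
vertex -1.431 -0.603 2.845
vertex -0.789 -1.947 4.229
endloop
endfacet
facet normal -0.058 0.313 -0.948
outer loop
vertex -1.431 -0.603 2.845
vertex -0.891 -1.393 2.551
vertex -1.888 -1.456 2.591
endloop
endfacet
facet normal -0.772 0.238 0.589
outer loop
vertex -1.431 -0.603 2.845
vertex -1.888 -1.456 2.591
vertex -0.789 -1.947 4.229
endloop
endfacet
facet normal -0.058 0.314 -0.948
outer loop
vertex -1.888 -1.456 2.591
vertex -0.891 -1.393 2.551
vertex -1.349 -2.245 2.297
endloop
endfacet
facet normal -0.729 -0.612 0.306
outer loop
vertex -1.888 -1.456 2.591
vertex -1.349 -2.245 2.297
vertex -0.789 -1.947 4.229
endloop
endfacet
facet normal -0.058 0.314 -0.948
outer loop
vertex -1.349 -2.245 2.297
vertex -0.891 -1.393 2.551
vertex -0.352 -2.182 2.257
endloop
endfacet
facet normal 0.068 -0.989 0.133
outer loop
vertex -1.349 -2.245 2.297
vertex -0.352 -2.182 2.257
vertex -0.789 -1.947 4.229
endloop
endfacet
facet normal -0.058 0.314 -0.948
outer loop
vertex -0.352 -2.182 2.257
vertex -0.891 -1.393 2.551
vertex 0.106 -1.33 2.511
endloop
endfacet
facet normal 0.822 -0.515 0.244
outer loop
vertex -0.352 -2.182 2.257
vertex 0.106 -1.33 2.511
vertex -0.789 -1.947 4.229
endloop
endfacet

endsolid


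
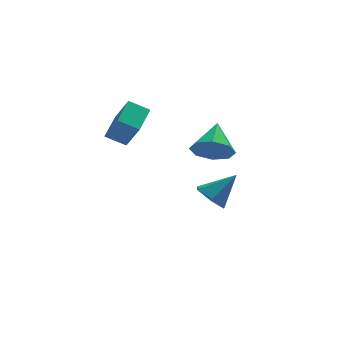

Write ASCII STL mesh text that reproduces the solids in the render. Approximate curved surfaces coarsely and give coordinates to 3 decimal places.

solid 
facet normal -0.267 -0.790 -0.553
outer loop
vertex 2.805 -1.687 3.082
vertex 1.837 -1.407 3.149
vertex 2.594 -1.214 2.508
endloop
endfacet
facet normal 0.941 0.331 -0.073
outer loop
vertex 2.805 -1.687 3.082
vertex 2.594 -1.214 2.508
vertex 2.303 -0.033 4.111
endloop
endfacet
facet normal -0.267 -0.789 -0.553
outer loop
vertex 2.594 -1.214 2.508
vertex 1.837 -1.407 3.149
vertex 1.939 -0.854 2.31
endloop
endfacet
facet normal 0.531 0.725 -0.438
outer loop
vertex 2.594 -1.214 2.508
vertex 1.939 -0.854 2.31
vertex 2.303 -0.033 4.111
endloop
endfacet
facet normal -0.267 -0.789 -0.553
outer loop
vertex 1.939 -0.854 2.31
vertex 1.837 -1.407 3.149
vertex 1.225 -0.818 2.604
endloop
endfacet
facet normal -0.116 0.912 -0.393
outer loop
vertex 1.939 -0.854 2.31
vertex 1.225 -0.818 2.604
vertex 2.303 -0.033 4.111
endloop
endfacet
facet normal -0.268 -0.789 -0.552
outer loop
vertex 1.225 -0.818 2.604
vertex 1.837 -1.407 3.149
vertex 0.869 -1.126 3.217
endloop
endfacet
facet normal -0.619 0.784 0.034
outer loop
vertex 1.225 -0.818 2.604
vertex 0.869 -1.126 3.217
vertex 2.303 -0.033 4.111
endloop
endfacet
facet normal -0.268 -0.790 -0.552
outer loop
vertex 0.869 -1.126 3.217
vertex 1.837 -1.407 3.149
vertex 1.081 -1.599 3.791
endloop
endfacet
facet normal -0.688 0.415 0.596
outer loop
vertex 0.869 -1.126 3.217
vertex 1.081 -1.599 3.791
vertex 2.303 -0.033 4.111
endloop
endfacet
facet normal -0.268 -0.790 -0.552
outer loop
vertex 1.081 -1.599 3.791
vertex 1.837 -1.407 3.149
vertex 1.736 -1.96 3.989
endloop
endfacet
facet normal -0.279 0.021 0.960
outer loop
vertex 1.081 -1.599 3.791
vertex 1.736 -1.96 3.989
vertex 2.303 -0.033 4.111
endloop
endfacet
facet normal -0.267 -0.790 -0.552
outer loop
vertex 1.736 -1.96 3.989
vertex 1.837 -1.407 3.149
vertex 2.45 -1.996 3.695
endloop
endfacet
facet normal 0.368 -0.166 0.915
outer loop
vertex 1.736 -1.96 3.989
vertex 2.45 -1.996 3.695
vertex 2.303 -0.033 4.111
endloop
endfacet
facet normal -0.267 -0.790 -0.553
outer loop
vertex 2.45 -1.996 3.695
vertex 1.837 -1.407 3.149
vertex 2.805 -1.687 3.082
endloop
endfacet
facet normal 0.873 -0.038 0.486
outer loop
vertex 2.45 -1.996 3.695
vertex 2.805 -1.687 3.082
vertex 2.303 -0.033 4.111
endloop
endfacet
facet normal -0.310 0.469 -0.827
outer loop
vertex -2.494 1.079 3.111
vertex -1.835 2.42 3.625
vertex -1.571 0.816 2.616
endloop
endfacet
facet normal -0.416 -0.849 -0.325
outer loop
vertex -1.085 0.08 3.915
vertex -2.494 1.079 3.111
vertex -1.571 0.816 2.616
endloop
endfacet
facet normal -0.310 0.469 -0.827
outer loop
vertex -1.571 0.816 2.616
vertex -1.835 2.42 3.625
vertex -0.912 2.157 3.13
endloop
endfacet
facet normal 0.855 -0.244 -0.458
outer loop
vertex -0.912 2.157 3.13
vertex -1.085 0.08 3.915
vertex -1.571 0.816 2.616
endloop
endfacet
facet normal -0.855 0.244 0.458
outer loop
vertex -2.494 1.079 3.111
vertex -1.349 1.684 4.924
vertex -1.835 2.42 3.625
endloop
endfacet
facet normal -0.416 -0.849 -0.325
outer loop
vertex -2.008 0.343 4.41
vertex -2.494 1.079 3.111
vertex -1.085 0.08 3.915
endloop
endfacet
facet normal -0.855 0.244 0.458
outer loop
vertex -2.008 0.343 4.41
vertex -1.349 1.684 4.924
vertex -2.494 1.079 3.111
endloop
endfacet
facet normal 0.416 0.849 0.325
outer loop
vertex -1.835 2.42 3.625
vertex -1.349 1.684 4.924
vertex -0.912 2.157 3.13
endloop
endfacet
facet normal 0.855 -0.244 -0.458
outer loop
vertex -0.426 1.421 4.429
vertex -1.085 0.08 3.915
vertex -0.912 2.157 3.13
endloop
endfacet
facet normal 0.416 0.849 0.325
outer loop
vertex -0.912 2.157 3.13
vertex -1.349 1.684 4.924
vertex -0.426 1.421 4.429
endloop
endfacet
facet normal 0.310 -0.469 0.827
outer loop
vertex -0.426 1.421 4.429
vertex -2.008 0.343 4.41
vertex -1.085 0.08 3.915
endloop
endfacet
facet normal 0.310 -0.469 0.827
outer loop
vertex -1.349 1.684 4.924
vertex -2.008 0.343 4.41
vertex -0.426 1.421 4.429
endloop
endfacet
facet normal -0.700 -0.128 -0.702
outer loop
vertex 3.039 2.29 -2.43
vertex 2.401 2.116 -1.762
vertex 2.54 2.996 -2.061
endloop
endfacet
facet normal 0.726 0.642 -0.246
outer loop
vertex 3.039 2.29 -2.43
vertex 2.54 2.996 -2.061
vertex 3.639 2.344 -0.518
endloop
endfacet
facet normal -0.699 -0.129 -0.703
outer loop
vertex 2.54 2.996 -2.061
vertex 2.401 2.116 -1.762
vertex 1.901 2.822 -1.394
endloop
endfacet
facet normal 0.091 0.939 0.332
outer loop
vertex 2.54 2.996 -2.061
vertex 1.901 2.822 -1.394
vertex 3.639 2.344 -0.518
endloop
endfacet
facet normal -0.700 -0.129 -0.703
outer loop
vertex 1.901 2.822 -1.394
vertex 2.401 2.116 -1.762
vertex 1.762 1.942 -1.094
endloop
endfacet
facet normal -0.343 0.351 0.871
outer loop
vertex 1.901 2.822 -1.394
vertex 1.762 1.942 -1.094
vertex 3.639 2.344 -0.518
endloop
endfacet
facet normal -0.700 -0.129 -0.703
outer loop
vertex 1.762 1.942 -1.094
vertex 2.401 2.116 -1.762
vertex 2.262 1.236 -1.462
endloop
endfacet
facet normal -0.141 -0.534 0.833
outer loop
vertex 1.762 1.942 -1.094
vertex 2.262 1.236 -1.462
vertex 3.639 2.344 -0.518
endloop
endfacet
facet normal -0.700 -0.129 -0.702
outer loop
vertex 2.262 1.236 -1.462
vertex 2.401 2.116 -1.762
vertex 2.9 1.41 -2.13
endloop
endfacet
facet normal 0.494 -0.831 0.255
outer loop
vertex 2.262 1.236 -1.462
vertex 2.9 1.41 -2.13
vertex 3.639 2.344 -0.518
endloop
endfacet
facet normal -0.700 -0.129 -0.702
outer loop
vertex 2.9 1.41 -2.13
vertex 2.401 2.116 -1.762
vertex 3.039 2.29 -2.43
endloop
endfacet
facet normal 0.927 -0.243 -0.284
outer loop
vertex 2.9 1.41 -2.13
vertex 3.039 2.29 -2.43
vertex 3.639 2.344 -0.518
endloop
endfacet

endsolid
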